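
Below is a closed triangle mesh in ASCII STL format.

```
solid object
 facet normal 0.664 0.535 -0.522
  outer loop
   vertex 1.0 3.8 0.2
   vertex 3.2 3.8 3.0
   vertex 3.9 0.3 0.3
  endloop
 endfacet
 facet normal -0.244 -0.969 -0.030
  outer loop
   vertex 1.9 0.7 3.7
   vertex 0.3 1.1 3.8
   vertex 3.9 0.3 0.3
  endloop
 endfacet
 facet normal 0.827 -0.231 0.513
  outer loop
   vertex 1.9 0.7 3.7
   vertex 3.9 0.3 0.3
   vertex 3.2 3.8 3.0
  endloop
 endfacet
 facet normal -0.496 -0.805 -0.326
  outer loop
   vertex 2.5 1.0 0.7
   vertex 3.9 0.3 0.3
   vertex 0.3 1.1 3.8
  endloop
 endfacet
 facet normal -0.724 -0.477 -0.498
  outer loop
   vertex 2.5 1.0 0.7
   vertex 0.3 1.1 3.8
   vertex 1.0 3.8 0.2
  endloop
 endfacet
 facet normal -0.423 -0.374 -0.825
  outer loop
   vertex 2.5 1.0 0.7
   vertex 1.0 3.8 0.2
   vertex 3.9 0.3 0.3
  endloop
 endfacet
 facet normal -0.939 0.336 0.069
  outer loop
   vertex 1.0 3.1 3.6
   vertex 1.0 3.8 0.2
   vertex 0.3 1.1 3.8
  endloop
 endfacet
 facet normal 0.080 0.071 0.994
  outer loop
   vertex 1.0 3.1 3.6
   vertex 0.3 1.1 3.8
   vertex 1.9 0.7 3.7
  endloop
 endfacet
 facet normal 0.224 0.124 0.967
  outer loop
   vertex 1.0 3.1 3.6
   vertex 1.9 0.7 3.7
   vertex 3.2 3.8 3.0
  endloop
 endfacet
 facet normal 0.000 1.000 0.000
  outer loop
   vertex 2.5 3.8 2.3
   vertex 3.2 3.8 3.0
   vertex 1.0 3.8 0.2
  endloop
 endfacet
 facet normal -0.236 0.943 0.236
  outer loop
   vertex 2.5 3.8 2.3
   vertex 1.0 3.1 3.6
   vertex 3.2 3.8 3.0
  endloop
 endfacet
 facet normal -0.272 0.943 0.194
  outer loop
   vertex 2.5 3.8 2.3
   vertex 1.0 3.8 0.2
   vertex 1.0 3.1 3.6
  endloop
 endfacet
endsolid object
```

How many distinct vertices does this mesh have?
8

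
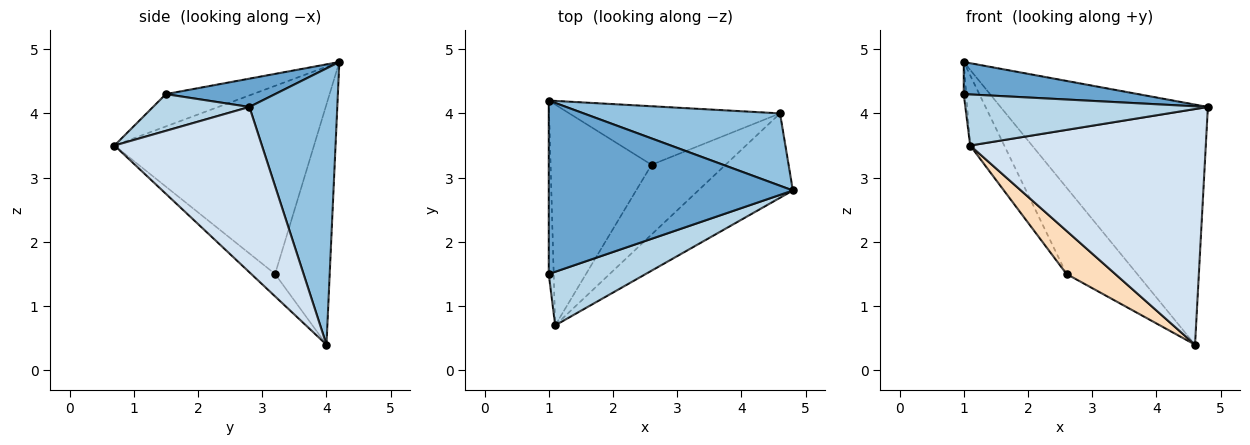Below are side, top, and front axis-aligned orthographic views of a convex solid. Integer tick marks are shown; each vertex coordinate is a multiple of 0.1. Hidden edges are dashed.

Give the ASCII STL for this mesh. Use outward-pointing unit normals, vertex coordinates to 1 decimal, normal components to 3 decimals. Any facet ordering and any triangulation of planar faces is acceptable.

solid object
 facet normal 0.113 -0.181 0.977
  outer loop
   vertex 1.0 4.2 4.8
   vertex 1.0 1.5 4.3
   vertex 4.8 2.8 4.1
  endloop
 endfacet
 facet normal 0.376 0.887 0.267
  outer loop
   vertex 4.6 4.0 0.4
   vertex 1.0 4.2 4.8
   vertex 4.8 2.8 4.1
  endloop
 endfacet
 facet normal 0.264 -0.665 0.698
  outer loop
   vertex 1.1 0.7 3.5
   vertex 4.8 2.8 4.1
   vertex 1.0 1.5 4.3
  endloop
 endfacet
 facet normal 0.508 -0.811 -0.291
  outer loop
   vertex 1.1 0.7 3.5
   vertex 4.6 4.0 0.4
   vertex 4.8 2.8 4.1
  endloop
 endfacet
 facet normal -0.988 0.028 -0.152
  outer loop
   vertex 1.1 0.7 3.5
   vertex 1.0 1.5 4.3
   vertex 1.0 4.2 4.8
  endloop
 endfacet
 facet normal -0.539 0.697 -0.473
  outer loop
   vertex 2.6 3.2 1.5
   vertex 1.0 4.2 4.8
   vertex 4.6 4.0 0.4
  endloop
 endfacet
 facet normal -0.871 0.149 -0.468
  outer loop
   vertex 2.6 3.2 1.5
   vertex 1.1 0.7 3.5
   vertex 1.0 4.2 4.8
  endloop
 endfacet
 facet normal -0.249 -0.509 -0.824
  outer loop
   vertex 2.6 3.2 1.5
   vertex 4.6 4.0 0.4
   vertex 1.1 0.7 3.5
  endloop
 endfacet
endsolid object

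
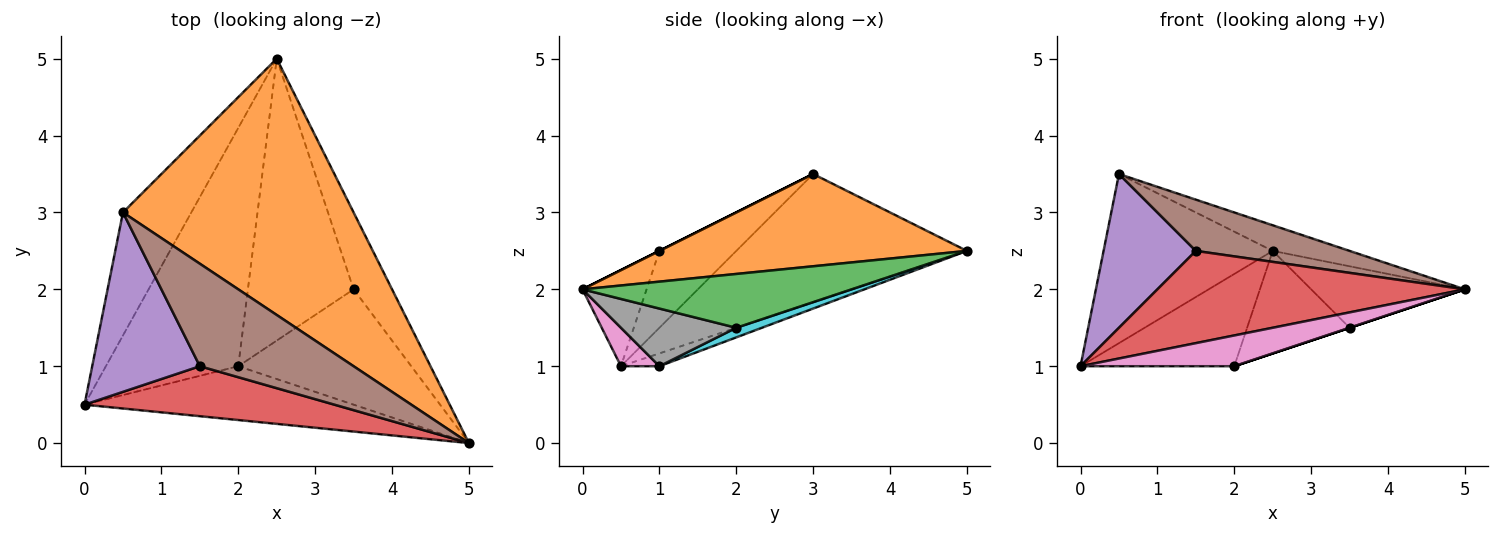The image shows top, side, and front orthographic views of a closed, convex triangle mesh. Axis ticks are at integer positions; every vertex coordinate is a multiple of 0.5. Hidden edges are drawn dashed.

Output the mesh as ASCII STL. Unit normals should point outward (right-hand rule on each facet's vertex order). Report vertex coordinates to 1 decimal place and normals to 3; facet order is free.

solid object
 facet normal -0.741 0.543 -0.395
  outer loop
   vertex 0.5 3.0 3.5
   vertex 2.5 5.0 2.5
   vertex 0.0 0.5 1.0
  endloop
 endfacet
 facet normal 0.370 0.092 0.925
  outer loop
   vertex 0.5 3.0 3.5
   vertex 5.0 0.0 2.0
   vertex 2.5 5.0 2.5
  endloop
 endfacet
 facet normal 0.738 0.422 -0.527
  outer loop
   vertex 3.5 2.0 1.5
   vertex 2.5 5.0 2.5
   vertex 5.0 0.0 2.0
  endloop
 endfacet
 facet normal -0.180 -0.865 0.468
  outer loop
   vertex 1.5 1.0 2.5
   vertex 0.0 0.5 1.0
   vertex 5.0 0.0 2.0
  endloop
 endfacet
 facet normal -0.477 -0.572 0.667
  outer loop
   vertex 1.5 1.0 2.5
   vertex 0.5 3.0 3.5
   vertex 0.0 0.5 1.0
  endloop
 endfacet
 facet normal 0.000 -0.447 0.894
  outer loop
   vertex 1.5 1.0 2.5
   vertex 5.0 0.0 2.0
   vertex 0.5 3.0 3.5
  endloop
 endfacet
 facet normal 0.123 -0.492 -0.862
  outer loop
   vertex 2.0 1.0 1.0
   vertex 5.0 0.0 2.0
   vertex 0.0 0.5 1.0
  endloop
 endfacet
 facet normal 0.316 0.000 -0.949
  outer loop
   vertex 2.0 1.0 1.0
   vertex 3.5 2.0 1.5
   vertex 5.0 0.0 2.0
  endloop
 endfacet
 facet normal -0.090 0.360 -0.929
  outer loop
   vertex 2.0 1.0 1.0
   vertex 0.0 0.5 1.0
   vertex 2.5 5.0 2.5
  endloop
 endfacet
 facet normal 0.085 0.341 -0.936
  outer loop
   vertex 2.0 1.0 1.0
   vertex 2.5 5.0 2.5
   vertex 3.5 2.0 1.5
  endloop
 endfacet
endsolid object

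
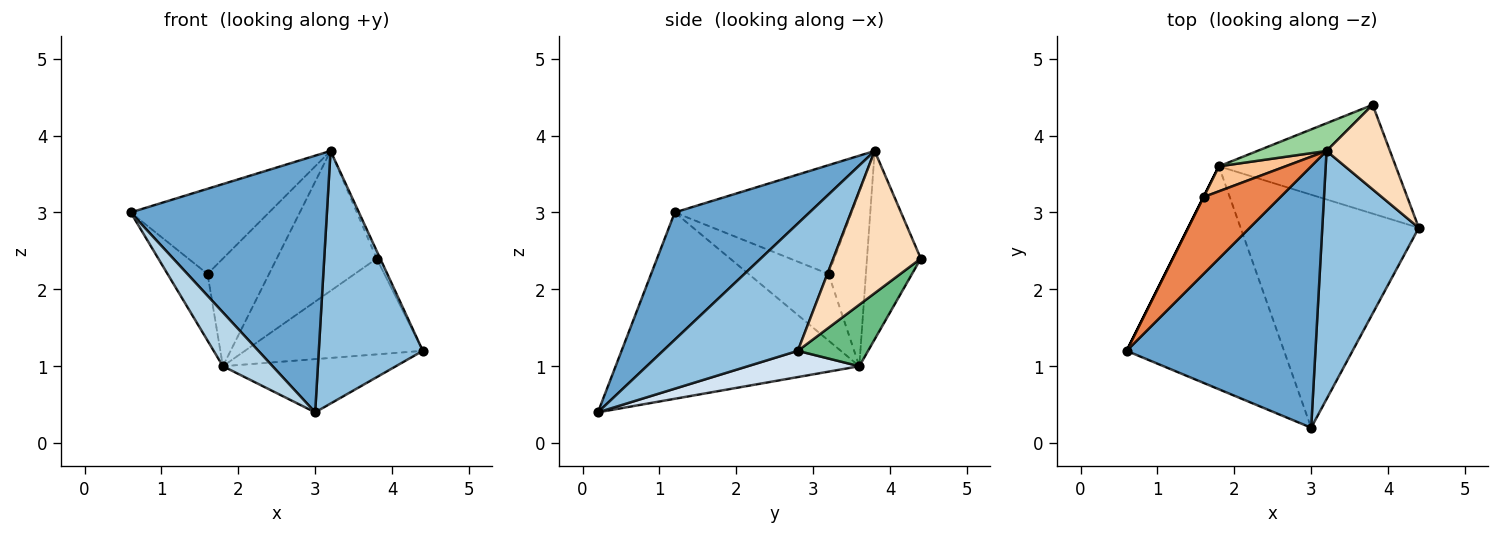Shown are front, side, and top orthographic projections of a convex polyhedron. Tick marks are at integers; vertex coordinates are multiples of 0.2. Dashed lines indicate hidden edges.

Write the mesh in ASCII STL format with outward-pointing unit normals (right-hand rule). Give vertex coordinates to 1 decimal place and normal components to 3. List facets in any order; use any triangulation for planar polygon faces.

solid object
 facet normal 0.434 -0.631 0.643
  outer loop
   vertex 3.2 3.8 3.8
   vertex 0.6 1.2 3.0
   vertex 3.0 0.2 0.4
  endloop
 endfacet
 facet normal 0.679 -0.524 0.515
  outer loop
   vertex 3.2 3.8 3.8
   vertex 3.0 0.2 0.4
   vertex 4.4 2.8 1.2
  endloop
 endfacet
 facet normal -0.755 -0.154 -0.638
  outer loop
   vertex 1.8 3.6 1.0
   vertex 3.0 0.2 0.4
   vertex 0.6 1.2 3.0
  endloop
 endfacet
 facet normal 0.142 0.220 -0.965
  outer loop
   vertex 1.8 3.6 1.0
   vertex 4.4 2.8 1.2
   vertex 3.0 0.2 0.4
  endloop
 endfacet
 facet normal -0.688 0.539 0.486
  outer loop
   vertex 1.6 3.2 2.2
   vertex 0.6 1.2 3.0
   vertex 3.2 3.8 3.8
  endloop
 endfacet
 facet normal -0.894 0.447 0.000
  outer loop
   vertex 1.6 3.2 2.2
   vertex 1.8 3.6 1.0
   vertex 0.6 1.2 3.0
  endloop
 endfacet
 facet normal -0.509 0.838 0.195
  outer loop
   vertex 1.6 3.2 2.2
   vertex 3.2 3.8 3.8
   vertex 1.8 3.6 1.0
  endloop
 endfacet
 facet normal 0.913 0.037 0.407
  outer loop
   vertex 3.8 4.4 2.4
   vertex 3.2 3.8 3.8
   vertex 4.4 2.8 1.2
  endloop
 endfacet
 facet normal 0.253 0.639 -0.726
  outer loop
   vertex 3.8 4.4 2.4
   vertex 4.4 2.8 1.2
   vertex 1.8 3.6 1.0
  endloop
 endfacet
 facet normal -0.467 0.867 0.172
  outer loop
   vertex 3.8 4.4 2.4
   vertex 1.8 3.6 1.0
   vertex 3.2 3.8 3.8
  endloop
 endfacet
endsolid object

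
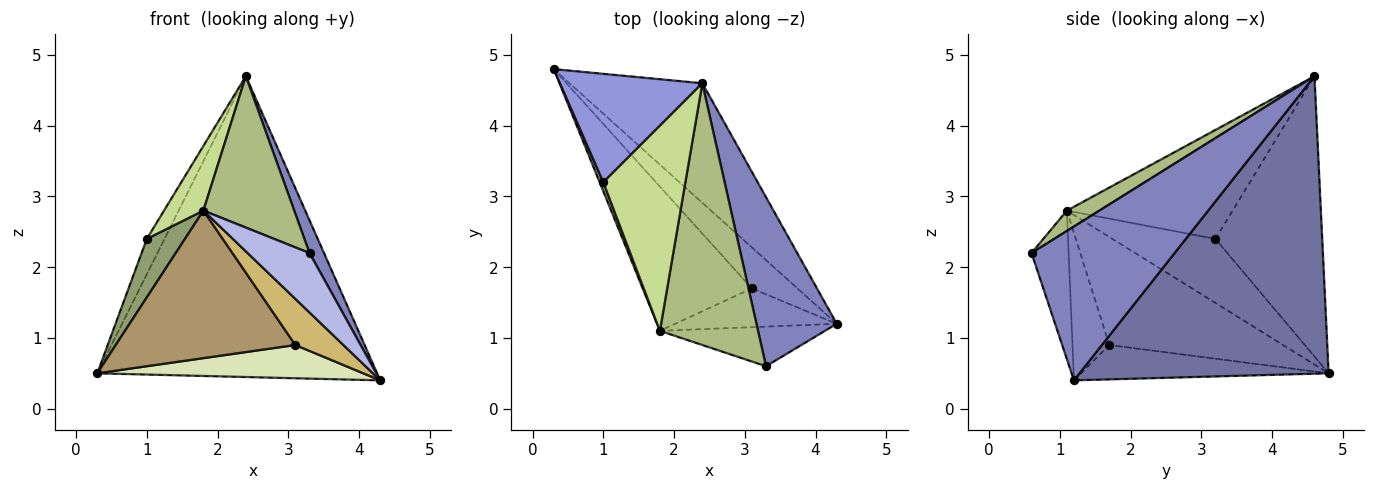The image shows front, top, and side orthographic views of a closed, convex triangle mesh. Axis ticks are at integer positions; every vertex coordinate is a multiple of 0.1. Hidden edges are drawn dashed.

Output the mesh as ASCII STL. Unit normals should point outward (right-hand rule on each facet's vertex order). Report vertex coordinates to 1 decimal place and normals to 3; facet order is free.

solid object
 facet normal 0.637 0.716 -0.285
  outer loop
   vertex 2.4 4.6 4.7
   vertex 4.3 1.2 0.4
   vertex 0.3 4.8 0.5
  endloop
 endfacet
 facet normal 0.883 -0.089 0.461
  outer loop
   vertex 3.3 0.6 2.2
   vertex 4.3 1.2 0.4
   vertex 2.4 4.6 4.7
  endloop
 endfacet
 facet normal -0.882 0.146 0.448
  outer loop
   vertex 1.0 3.2 2.4
   vertex 2.4 4.6 4.7
   vertex 0.3 4.8 0.5
  endloop
 endfacet
 facet normal -0.447 -0.744 -0.496
  outer loop
   vertex 1.8 1.1 2.8
   vertex 4.3 1.2 0.4
   vertex 3.3 0.6 2.2
  endloop
 endfacet
 facet normal -0.936 -0.347 0.053
  outer loop
   vertex 1.8 1.1 2.8
   vertex 1.0 3.2 2.4
   vertex 0.3 4.8 0.5
  endloop
 endfacet
 facet normal 0.177 -0.493 0.852
  outer loop
   vertex 1.8 1.1 2.8
   vertex 3.3 0.6 2.2
   vertex 2.4 4.6 4.7
  endloop
 endfacet
 facet normal -0.785 -0.186 0.591
  outer loop
   vertex 1.8 1.1 2.8
   vertex 2.4 4.6 4.7
   vertex 1.0 3.2 2.4
  endloop
 endfacet
 facet normal -0.506 -0.543 -0.670
  outer loop
   vertex 3.1 1.7 0.9
   vertex 0.3 4.8 0.5
   vertex 4.3 1.2 0.4
  endloop
 endfacet
 facet normal -0.569 -0.588 -0.575
  outer loop
   vertex 3.1 1.7 0.9
   vertex 1.8 1.1 2.8
   vertex 0.3 4.8 0.5
  endloop
 endfacet
 facet normal -0.506 -0.660 -0.555
  outer loop
   vertex 3.1 1.7 0.9
   vertex 4.3 1.2 0.4
   vertex 1.8 1.1 2.8
  endloop
 endfacet
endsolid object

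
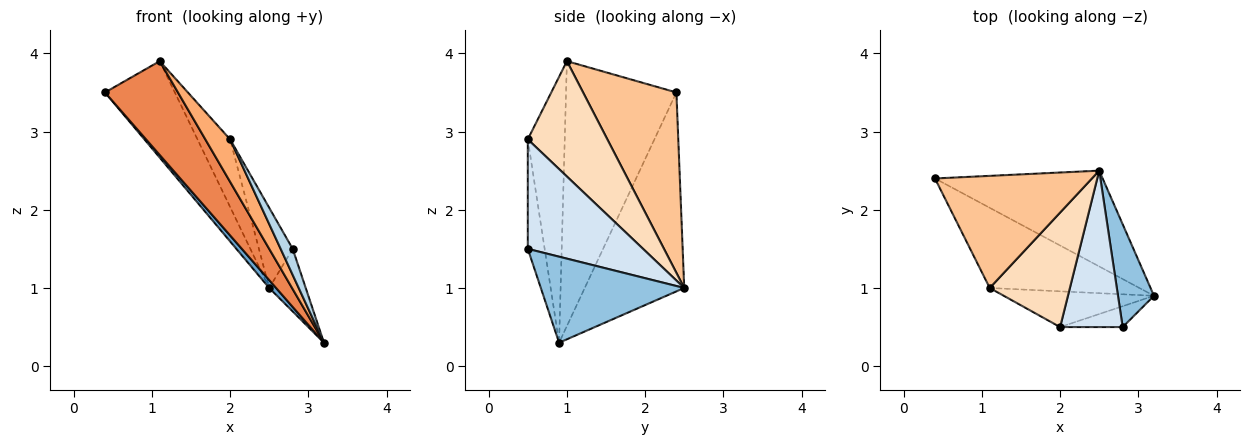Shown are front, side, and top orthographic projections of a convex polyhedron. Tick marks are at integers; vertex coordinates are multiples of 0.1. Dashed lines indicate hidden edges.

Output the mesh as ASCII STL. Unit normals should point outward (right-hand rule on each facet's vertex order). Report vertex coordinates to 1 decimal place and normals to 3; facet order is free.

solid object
 facet normal -0.764 -0.053 -0.644
  outer loop
   vertex 2.5 2.5 1.0
   vertex 3.2 0.9 0.3
   vertex 0.4 2.4 3.5
  endloop
 endfacet
 facet normal 0.898 0.229 0.376
  outer loop
   vertex 2.8 0.5 1.5
   vertex 3.2 0.9 0.3
   vertex 2.5 2.5 1.0
  endloop
 endfacet
 facet normal -0.738 -0.527 -0.422
  outer loop
   vertex 2.8 0.5 1.5
   vertex 2.0 0.5 2.9
   vertex 3.2 0.9 0.3
  endloop
 endfacet
 facet normal 0.841 0.246 0.481
  outer loop
   vertex 2.8 0.5 1.5
   vertex 2.5 2.5 1.0
   vertex 2.0 0.5 2.9
  endloop
 endfacet
 facet normal -0.754 -0.499 -0.426
  outer loop
   vertex 1.1 1.0 3.9
   vertex 0.4 2.4 3.5
   vertex 3.2 0.9 0.3
  endloop
 endfacet
 facet normal -0.752 -0.504 -0.425
  outer loop
   vertex 1.1 1.0 3.9
   vertex 3.2 0.9 0.3
   vertex 2.0 0.5 2.9
  endloop
 endfacet
 facet normal 0.657 0.492 0.571
  outer loop
   vertex 1.1 1.0 3.9
   vertex 2.5 2.5 1.0
   vertex 0.4 2.4 3.5
  endloop
 endfacet
 facet normal 0.778 0.319 0.541
  outer loop
   vertex 1.1 1.0 3.9
   vertex 2.0 0.5 2.9
   vertex 2.5 2.5 1.0
  endloop
 endfacet
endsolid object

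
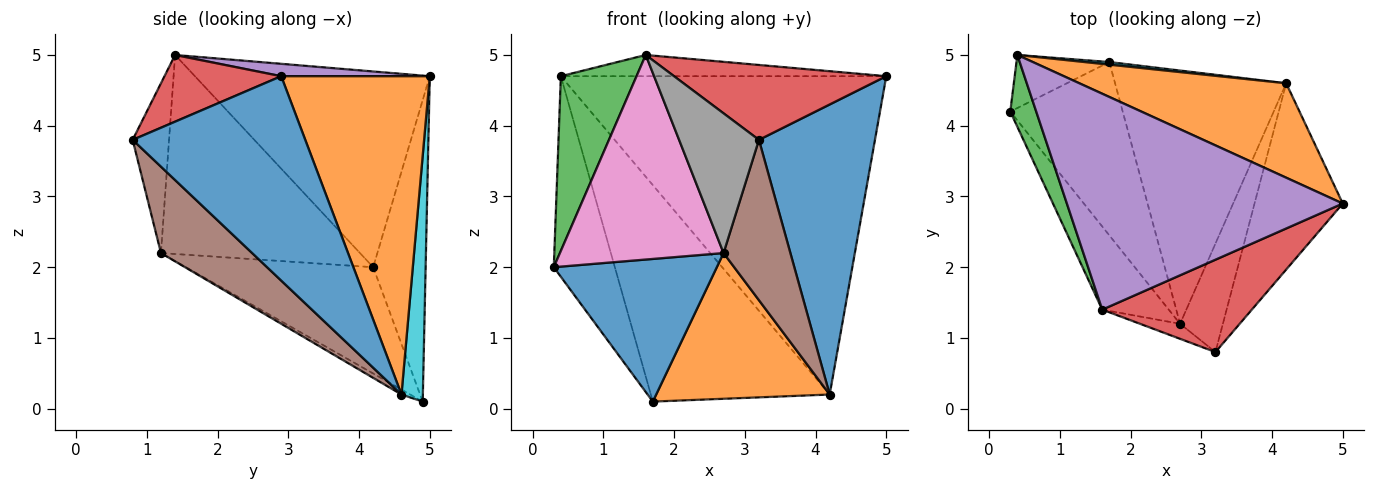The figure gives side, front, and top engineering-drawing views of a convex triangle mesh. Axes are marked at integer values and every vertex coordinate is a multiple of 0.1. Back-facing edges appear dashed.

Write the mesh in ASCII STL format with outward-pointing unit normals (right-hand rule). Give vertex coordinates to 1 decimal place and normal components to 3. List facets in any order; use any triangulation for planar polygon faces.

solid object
 facet normal 0.781 -0.525 -0.337
  outer loop
   vertex 4.2 4.6 0.2
   vertex 5.0 2.9 4.7
   vertex 3.2 0.8 3.8
  endloop
 endfacet
 facet normal 0.401 0.878 0.261
  outer loop
   vertex 4.2 4.6 0.2
   vertex 0.4 5.0 4.7
   vertex 5.0 2.9 4.7
  endloop
 endfacet
 facet normal -0.944 -0.304 0.125
  outer loop
   vertex 1.6 1.4 5.0
   vertex 0.4 5.0 4.7
   vertex 0.3 4.2 2.0
  endloop
 endfacet
 facet normal 0.327 -0.595 0.734
  outer loop
   vertex 1.6 1.4 5.0
   vertex 3.2 0.8 3.8
   vertex 5.0 2.9 4.7
  endloop
 endfacet
 facet normal 0.045 0.098 0.994
  outer loop
   vertex 1.6 1.4 5.0
   vertex 5.0 2.9 4.7
   vertex 0.4 5.0 4.7
  endloop
 endfacet
 facet normal 0.749 -0.549 -0.371
  outer loop
   vertex 2.7 1.2 2.2
   vertex 4.2 4.6 0.2
   vertex 3.2 0.8 3.8
  endloop
 endfacet
 facet normal -0.748 -0.615 -0.250
  outer loop
   vertex 2.7 1.2 2.2
   vertex 1.6 1.4 5.0
   vertex 0.3 4.2 2.0
  endloop
 endfacet
 facet normal -0.413 -0.906 -0.097
  outer loop
   vertex 2.7 1.2 2.2
   vertex 3.2 0.8 3.8
   vertex 1.6 1.4 5.0
  endloop
 endfacet
 facet normal -0.639 0.744 -0.197
  outer loop
   vertex 1.7 4.9 0.1
   vertex 0.3 4.2 2.0
   vertex 0.4 5.0 4.7
  endloop
 endfacet
 facet normal 0.119 0.993 0.012
  outer loop
   vertex 1.7 4.9 0.1
   vertex 0.4 5.0 4.7
   vertex 4.2 4.6 0.2
  endloop
 endfacet
 facet normal -0.590 -0.513 -0.624
  outer loop
   vertex 1.7 4.9 0.1
   vertex 2.7 1.2 2.2
   vertex 0.3 4.2 2.0
  endloop
 endfacet
 facet normal -0.025 -0.499 -0.866
  outer loop
   vertex 1.7 4.9 0.1
   vertex 4.2 4.6 0.2
   vertex 2.7 1.2 2.2
  endloop
 endfacet
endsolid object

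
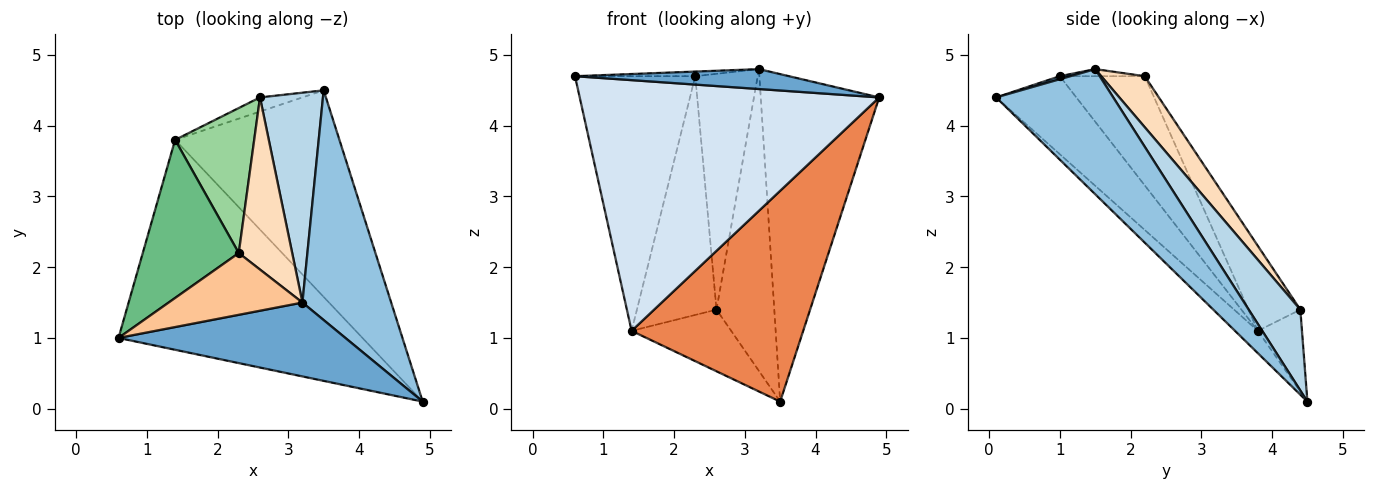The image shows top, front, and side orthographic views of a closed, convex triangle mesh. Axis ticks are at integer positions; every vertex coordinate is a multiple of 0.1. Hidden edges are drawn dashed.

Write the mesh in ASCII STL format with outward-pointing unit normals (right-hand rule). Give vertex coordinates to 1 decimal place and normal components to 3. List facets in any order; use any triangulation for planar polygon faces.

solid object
 facet normal 0.013 -0.260 0.965
  outer loop
   vertex 3.2 1.5 4.8
   vertex 0.6 1.0 4.7
   vertex 4.9 0.1 4.4
  endloop
 endfacet
 facet normal 0.629 0.636 0.446
  outer loop
   vertex 3.2 1.5 4.8
   vertex 4.9 0.1 4.4
   vertex 3.5 4.5 0.1
  endloop
 endfacet
 facet normal 0.591 0.662 0.460
  outer loop
   vertex 2.6 4.4 1.4
   vertex 3.2 1.5 4.8
   vertex 3.5 4.5 0.1
  endloop
 endfacet
 facet normal -0.201 -0.751 -0.629
  outer loop
   vertex 1.4 3.8 1.1
   vertex 4.9 0.1 4.4
   vertex 0.6 1.0 4.7
  endloop
 endfacet
 facet normal -0.095 -0.711 -0.697
  outer loop
   vertex 1.4 3.8 1.1
   vertex 3.5 4.5 0.1
   vertex 4.9 0.1 4.4
  endloop
 endfacet
 facet normal -0.396 0.895 -0.205
  outer loop
   vertex 1.4 3.8 1.1
   vertex 2.6 4.4 1.4
   vertex 3.5 4.5 0.1
  endloop
 endfacet
 facet normal -0.053 0.075 0.996
  outer loop
   vertex 2.3 2.2 4.7
   vertex 0.6 1.0 4.7
   vertex 3.2 1.5 4.8
  endloop
 endfacet
 facet normal 0.490 0.704 0.514
  outer loop
   vertex 2.3 2.2 4.7
   vertex 3.2 1.5 4.8
   vertex 2.6 4.4 1.4
  endloop
 endfacet
 facet normal -0.514 0.729 0.452
  outer loop
   vertex 2.3 2.2 4.7
   vertex 1.4 3.8 1.1
   vertex 0.6 1.0 4.7
  endloop
 endfacet
 facet normal -0.487 0.747 0.454
  outer loop
   vertex 2.3 2.2 4.7
   vertex 2.6 4.4 1.4
   vertex 1.4 3.8 1.1
  endloop
 endfacet
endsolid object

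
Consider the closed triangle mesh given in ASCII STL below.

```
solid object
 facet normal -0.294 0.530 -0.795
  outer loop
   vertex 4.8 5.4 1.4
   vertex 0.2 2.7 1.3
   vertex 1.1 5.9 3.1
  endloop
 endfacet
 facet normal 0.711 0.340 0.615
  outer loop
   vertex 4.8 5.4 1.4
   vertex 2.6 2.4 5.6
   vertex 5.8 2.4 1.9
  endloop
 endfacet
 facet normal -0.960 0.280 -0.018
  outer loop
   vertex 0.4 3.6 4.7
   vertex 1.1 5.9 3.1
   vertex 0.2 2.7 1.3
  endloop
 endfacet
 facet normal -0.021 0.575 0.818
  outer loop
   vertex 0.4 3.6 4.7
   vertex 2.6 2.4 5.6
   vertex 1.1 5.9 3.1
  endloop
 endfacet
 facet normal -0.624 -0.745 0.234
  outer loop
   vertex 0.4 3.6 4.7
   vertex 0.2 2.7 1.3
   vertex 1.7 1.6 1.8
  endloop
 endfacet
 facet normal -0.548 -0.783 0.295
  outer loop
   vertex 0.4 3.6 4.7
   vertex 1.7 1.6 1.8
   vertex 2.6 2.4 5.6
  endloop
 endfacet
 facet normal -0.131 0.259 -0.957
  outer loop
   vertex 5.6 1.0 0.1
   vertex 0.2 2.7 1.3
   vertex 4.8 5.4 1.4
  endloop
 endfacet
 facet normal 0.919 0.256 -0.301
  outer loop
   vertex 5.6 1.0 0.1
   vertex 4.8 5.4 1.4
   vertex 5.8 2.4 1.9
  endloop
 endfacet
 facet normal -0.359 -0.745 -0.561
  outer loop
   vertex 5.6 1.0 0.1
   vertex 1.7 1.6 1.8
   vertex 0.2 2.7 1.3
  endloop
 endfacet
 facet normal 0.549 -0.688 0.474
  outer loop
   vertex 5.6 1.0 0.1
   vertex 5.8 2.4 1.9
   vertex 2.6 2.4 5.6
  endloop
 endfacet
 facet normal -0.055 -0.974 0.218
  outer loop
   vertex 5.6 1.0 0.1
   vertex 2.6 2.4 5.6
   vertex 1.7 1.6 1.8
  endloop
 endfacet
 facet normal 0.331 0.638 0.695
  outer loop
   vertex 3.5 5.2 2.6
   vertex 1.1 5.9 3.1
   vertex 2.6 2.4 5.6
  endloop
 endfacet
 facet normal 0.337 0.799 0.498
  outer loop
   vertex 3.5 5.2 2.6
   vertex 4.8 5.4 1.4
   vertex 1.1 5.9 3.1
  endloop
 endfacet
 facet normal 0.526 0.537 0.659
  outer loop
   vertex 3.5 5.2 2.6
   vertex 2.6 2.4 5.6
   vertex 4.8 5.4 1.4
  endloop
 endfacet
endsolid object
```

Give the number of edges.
21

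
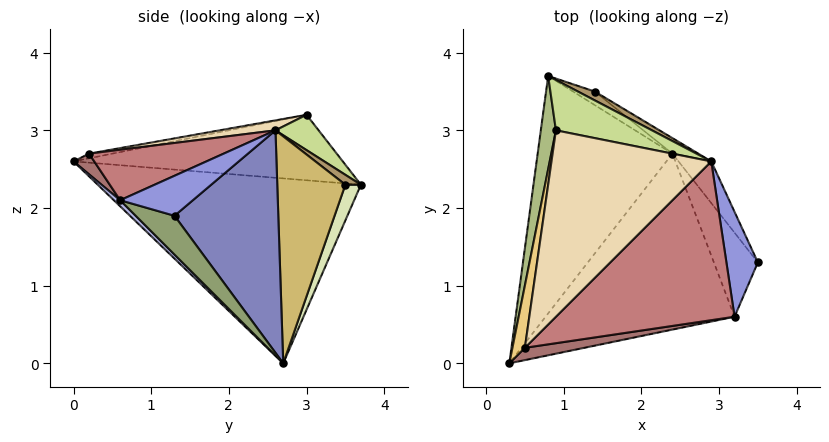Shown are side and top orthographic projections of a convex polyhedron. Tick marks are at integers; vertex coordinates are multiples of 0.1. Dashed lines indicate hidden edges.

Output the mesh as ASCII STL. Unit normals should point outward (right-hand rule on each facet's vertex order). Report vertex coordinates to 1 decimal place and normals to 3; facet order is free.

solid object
 facet normal -0.807 0.061 -0.588
  outer loop
   vertex 2.4 2.7 0.0
   vertex 0.3 0.0 2.6
   vertex 0.8 3.7 2.3
  endloop
 endfacet
 facet normal 0.856 0.502 -0.126
  outer loop
   vertex 2.9 2.6 3.0
   vertex 3.5 1.3 1.9
   vertex 2.4 2.7 0.0
  endloop
 endfacet
 facet normal 0.776 -0.158 0.610
  outer loop
   vertex 3.2 0.6 2.1
   vertex 3.5 1.3 1.9
   vertex 2.9 2.6 3.0
  endloop
 endfacet
 facet normal 0.023 -0.703 -0.711
  outer loop
   vertex 3.2 0.6 2.1
   vertex 0.3 0.0 2.6
   vertex 2.4 2.7 0.0
  endloop
 endfacet
 facet normal 0.592 -0.446 -0.671
  outer loop
   vertex 3.2 0.6 2.1
   vertex 2.4 2.7 0.0
   vertex 3.5 1.3 1.9
  endloop
 endfacet
 facet normal -0.964 0.148 0.222
  outer loop
   vertex 0.9 3.0 3.2
   vertex 0.8 3.7 2.3
   vertex 0.3 0.0 2.6
  endloop
 endfacet
 facet normal 0.215 0.782 0.585
  outer loop
   vertex 0.9 3.0 3.2
   vertex 2.9 2.6 3.0
   vertex 0.8 3.7 2.3
  endloop
 endfacet
 facet normal 0.311 0.932 -0.189
  outer loop
   vertex 1.4 3.5 2.3
   vertex 2.4 2.7 0.0
   vertex 0.8 3.7 2.3
  endloop
 endfacet
 facet normal 0.278 0.834 0.477
  outer loop
   vertex 1.4 3.5 2.3
   vertex 0.8 3.7 2.3
   vertex 2.9 2.6 3.0
  endloop
 endfacet
 facet normal 0.534 0.843 -0.061
  outer loop
   vertex 1.4 3.5 2.3
   vertex 2.9 2.6 3.0
   vertex 2.4 2.7 0.0
  endloop
 endfacet
 facet normal -0.349 -0.116 0.930
  outer loop
   vertex 0.5 0.2 2.7
   vertex 0.9 3.0 3.2
   vertex 0.3 0.0 2.6
  endloop
 endfacet
 facet normal 0.061 -0.184 0.981
  outer loop
   vertex 0.5 0.2 2.7
   vertex 2.9 2.6 3.0
   vertex 0.9 3.0 3.2
  endloop
 endfacet
 facet normal 0.256 -0.625 0.737
  outer loop
   vertex 0.5 0.2 2.7
   vertex 0.3 0.0 2.6
   vertex 3.2 0.6 2.1
  endloop
 endfacet
 facet normal 0.253 -0.365 0.896
  outer loop
   vertex 0.5 0.2 2.7
   vertex 3.2 0.6 2.1
   vertex 2.9 2.6 3.0
  endloop
 endfacet
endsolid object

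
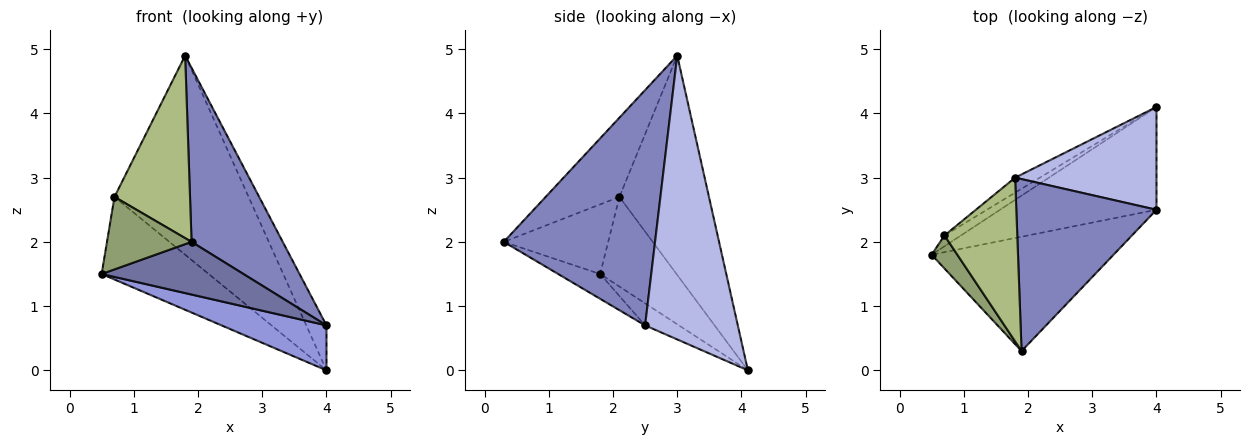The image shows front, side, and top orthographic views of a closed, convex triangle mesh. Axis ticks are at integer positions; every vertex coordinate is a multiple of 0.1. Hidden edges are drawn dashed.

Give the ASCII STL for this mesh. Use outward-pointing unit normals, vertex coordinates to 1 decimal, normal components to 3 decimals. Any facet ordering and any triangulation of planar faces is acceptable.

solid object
 facet normal -0.123 -0.415 -0.901
  outer loop
   vertex 1.9 0.3 2.0
   vertex 0.5 1.8 1.5
   vertex 4.0 2.5 0.7
  endloop
 endfacet
 facet normal 0.763 -0.460 0.454
  outer loop
   vertex 1.8 3.0 4.9
   vertex 1.9 0.3 2.0
   vertex 4.0 2.5 0.7
  endloop
 endfacet
 facet normal -0.128 -0.398 -0.909
  outer loop
   vertex 4.0 4.1 0.0
   vertex 4.0 2.5 0.7
   vertex 0.5 1.8 1.5
  endloop
 endfacet
 facet normal 0.879 0.191 0.437
  outer loop
   vertex 4.0 4.1 0.0
   vertex 1.8 3.0 4.9
   vertex 4.0 2.5 0.7
  endloop
 endfacet
 facet normal -0.747 -0.605 0.276
  outer loop
   vertex 0.7 2.1 2.7
   vertex 0.5 1.8 1.5
   vertex 1.9 0.3 2.0
  endloop
 endfacet
 facet normal -0.588 -0.602 0.540
  outer loop
   vertex 0.7 2.1 2.7
   vertex 1.9 0.3 2.0
   vertex 1.8 3.0 4.9
  endloop
 endfacet
 facet normal -0.577 0.810 -0.106
  outer loop
   vertex 0.7 2.1 2.7
   vertex 4.0 4.1 0.0
   vertex 0.5 1.8 1.5
  endloop
 endfacet
 facet normal -0.554 0.830 -0.062
  outer loop
   vertex 0.7 2.1 2.7
   vertex 1.8 3.0 4.9
   vertex 4.0 4.1 0.0
  endloop
 endfacet
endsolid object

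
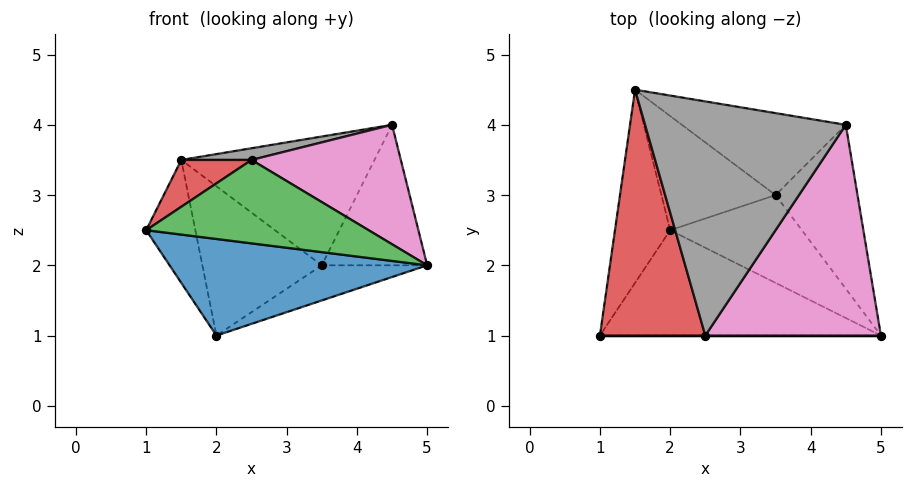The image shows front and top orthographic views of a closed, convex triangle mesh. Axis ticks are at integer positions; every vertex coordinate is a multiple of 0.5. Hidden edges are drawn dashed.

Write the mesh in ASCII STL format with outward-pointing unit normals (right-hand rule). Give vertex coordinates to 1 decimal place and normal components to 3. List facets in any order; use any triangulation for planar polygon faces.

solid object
 facet normal -0.092 -0.673 -0.734
  outer loop
   vertex 2.0 2.5 1.0
   vertex 5.0 1.0 2.0
   vertex 1.0 1.0 2.5
  endloop
 endfacet
 facet normal -0.901 0.233 -0.367
  outer loop
   vertex 2.0 2.5 1.0
   vertex 1.0 1.0 2.5
   vertex 1.5 4.5 3.5
  endloop
 endfacet
 facet normal 0.000 -1.000 0.000
  outer loop
   vertex 2.5 1.0 3.5
   vertex 1.0 1.0 2.5
   vertex 5.0 1.0 2.0
  endloop
 endfacet
 facet normal -0.548 -0.157 0.822
  outer loop
   vertex 2.5 1.0 3.5
   vertex 1.5 4.5 3.5
   vertex 1.0 1.0 2.5
  endloop
 endfacet
 facet normal 0.444 0.333 -0.832
  outer loop
   vertex 3.5 3.0 2.0
   vertex 5.0 1.0 2.0
   vertex 2.0 2.5 1.0
  endloop
 endfacet
 facet normal 0.139 0.787 -0.602
  outer loop
   vertex 3.5 3.0 2.0
   vertex 2.0 2.5 1.0
   vertex 1.5 4.5 3.5
  endloop
 endfacet
 facet normal 0.463 -0.437 0.771
  outer loop
   vertex 4.5 4.0 4.0
   vertex 2.5 1.0 3.5
   vertex 5.0 1.0 2.0
  endloop
 endfacet
 facet normal -0.172 -0.049 0.984
  outer loop
   vertex 4.5 4.0 4.0
   vertex 1.5 4.5 3.5
   vertex 2.5 1.0 3.5
  endloop
 endfacet
 facet normal 0.655 0.492 -0.573
  outer loop
   vertex 4.5 4.0 4.0
   vertex 5.0 1.0 2.0
   vertex 3.5 3.0 2.0
  endloop
 endfacet
 facet normal 0.224 0.822 -0.523
  outer loop
   vertex 4.5 4.0 4.0
   vertex 3.5 3.0 2.0
   vertex 1.5 4.5 3.5
  endloop
 endfacet
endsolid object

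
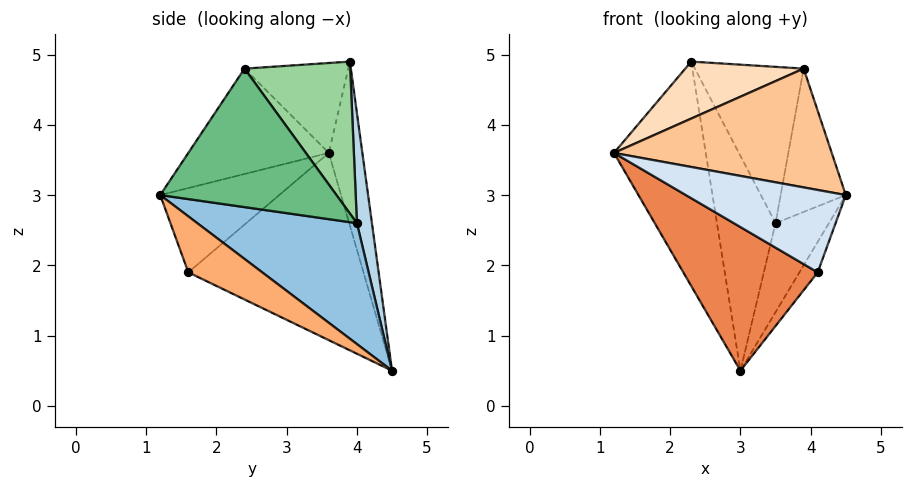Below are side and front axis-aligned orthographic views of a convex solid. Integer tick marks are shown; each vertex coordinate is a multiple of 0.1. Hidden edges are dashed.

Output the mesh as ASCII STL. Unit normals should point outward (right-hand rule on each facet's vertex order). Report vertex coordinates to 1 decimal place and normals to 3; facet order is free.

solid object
 facet normal -0.342 0.937 0.073
  outer loop
   vertex 2.3 3.9 4.9
   vertex 3.0 4.5 0.5
   vertex 1.2 3.6 3.6
  endloop
 endfacet
 facet normal 0.938 0.314 -0.149
  outer loop
   vertex 3.5 4.0 2.6
   vertex 4.5 1.2 3.0
   vertex 3.0 4.5 0.5
  endloop
 endfacet
 facet normal 0.245 0.955 0.169
  outer loop
   vertex 3.5 4.0 2.6
   vertex 3.0 4.5 0.5
   vertex 2.3 3.9 4.9
  endloop
 endfacet
 facet normal -0.595 -0.800 -0.074
  outer loop
   vertex 4.1 1.6 1.9
   vertex 4.5 1.2 3.0
   vertex 1.2 3.6 3.6
  endloop
 endfacet
 facet normal -0.669 -0.513 -0.538
  outer loop
   vertex 4.1 1.6 1.9
   vertex 1.2 3.6 3.6
   vertex 3.0 4.5 0.5
  endloop
 endfacet
 facet normal 0.938 0.232 -0.257
  outer loop
   vertex 4.1 1.6 1.9
   vertex 3.0 4.5 0.5
   vertex 4.5 1.2 3.0
  endloop
 endfacet
 facet normal -0.507 -0.786 0.355
  outer loop
   vertex 3.9 2.4 4.8
   vertex 1.2 3.6 3.6
   vertex 4.5 1.2 3.0
  endloop
 endfacet
 facet normal -0.532 -0.607 0.590
  outer loop
   vertex 3.9 2.4 4.8
   vertex 2.3 3.9 4.9
   vertex 1.2 3.6 3.6
  endloop
 endfacet
 facet normal 0.935 0.346 0.081
  outer loop
   vertex 3.9 2.4 4.8
   vertex 4.5 1.2 3.0
   vertex 3.5 4.0 2.6
  endloop
 endfacet
 facet normal 0.648 0.667 0.367
  outer loop
   vertex 3.9 2.4 4.8
   vertex 3.5 4.0 2.6
   vertex 2.3 3.9 4.9
  endloop
 endfacet
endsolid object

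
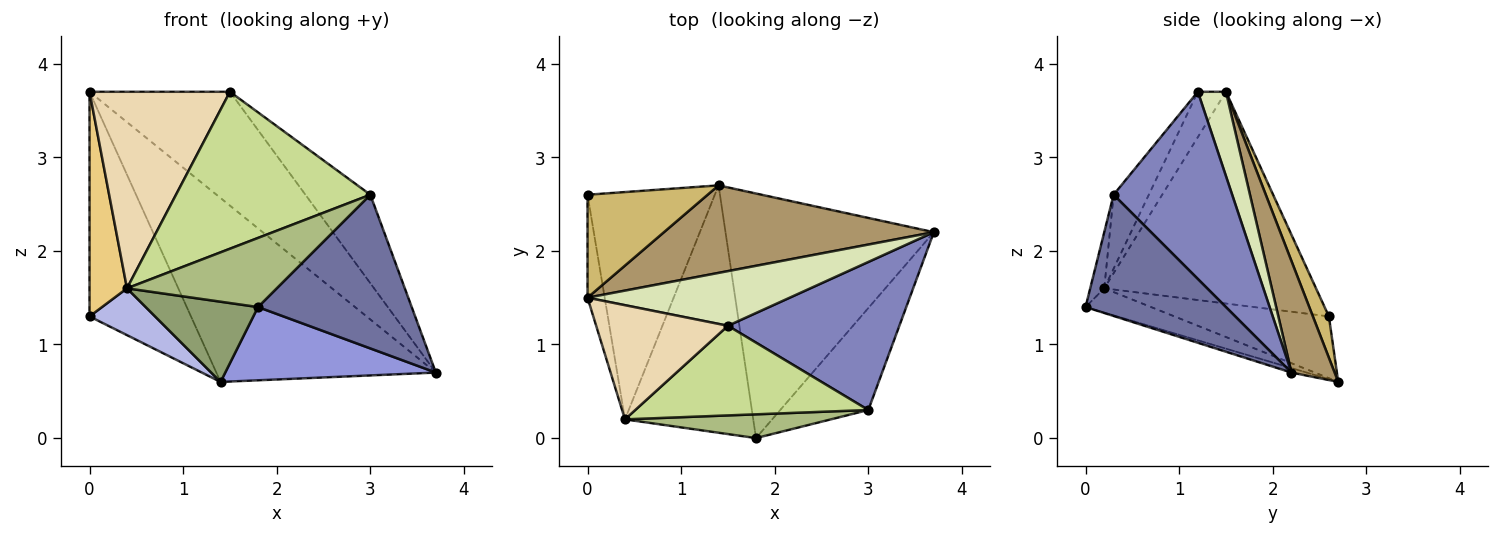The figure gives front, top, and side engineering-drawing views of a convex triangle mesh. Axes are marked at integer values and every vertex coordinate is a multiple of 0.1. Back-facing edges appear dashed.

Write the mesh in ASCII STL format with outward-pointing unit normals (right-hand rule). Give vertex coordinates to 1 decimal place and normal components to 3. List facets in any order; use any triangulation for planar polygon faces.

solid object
 facet normal 0.606 -0.663 -0.440
  outer loop
   vertex 3.0 0.3 2.6
   vertex 1.8 0.0 1.4
   vertex 3.7 2.2 0.7
  endloop
 endfacet
 facet normal 0.684 0.374 0.626
  outer loop
   vertex 3.0 0.3 2.6
   vertex 3.7 2.2 0.7
   vertex 1.5 1.2 3.7
  endloop
 endfacet
 facet normal -0.021 -0.287 -0.958
  outer loop
   vertex 1.4 2.7 0.6
   vertex 3.7 2.2 0.7
   vertex 1.8 0.0 1.4
  endloop
 endfacet
 facet normal -0.429 -0.182 -0.885
  outer loop
   vertex 0.4 0.2 1.6
   vertex 0.0 2.6 1.3
   vertex 1.4 2.7 0.6
  endloop
 endfacet
 facet normal -0.177 -0.304 -0.936
  outer loop
   vertex 0.4 0.2 1.6
   vertex 1.4 2.7 0.6
   vertex 1.8 0.0 1.4
  endloop
 endfacet
 facet normal -0.088 -0.942 0.324
  outer loop
   vertex 0.4 0.2 1.6
   vertex 1.8 0.0 1.4
   vertex 3.0 0.3 2.6
  endloop
 endfacet
 facet normal -0.155 -0.858 0.490
  outer loop
   vertex 0.4 0.2 1.6
   vertex 3.0 0.3 2.6
   vertex 1.5 1.2 3.7
  endloop
 endfacet
 facet normal 0.177 0.887 0.426
  outer loop
   vertex 0.0 1.5 3.7
   vertex 1.5 1.2 3.7
   vertex 3.7 2.2 0.7
  endloop
 endfacet
 facet normal 0.175 0.889 0.423
  outer loop
   vertex 0.0 1.5 3.7
   vertex 3.7 2.2 0.7
   vertex 1.4 2.7 0.6
  endloop
 endfacet
 facet normal 0.142 0.900 0.412
  outer loop
   vertex 0.0 1.5 3.7
   vertex 1.4 2.7 0.6
   vertex 0.0 2.6 1.3
  endloop
 endfacet
 facet normal -0.982 -0.174 -0.080
  outer loop
   vertex 0.0 1.5 3.7
   vertex 0.0 2.6 1.3
   vertex 0.4 0.2 1.6
  endloop
 endfacet
 facet normal -0.170 -0.852 0.495
  outer loop
   vertex 0.0 1.5 3.7
   vertex 0.4 0.2 1.6
   vertex 1.5 1.2 3.7
  endloop
 endfacet
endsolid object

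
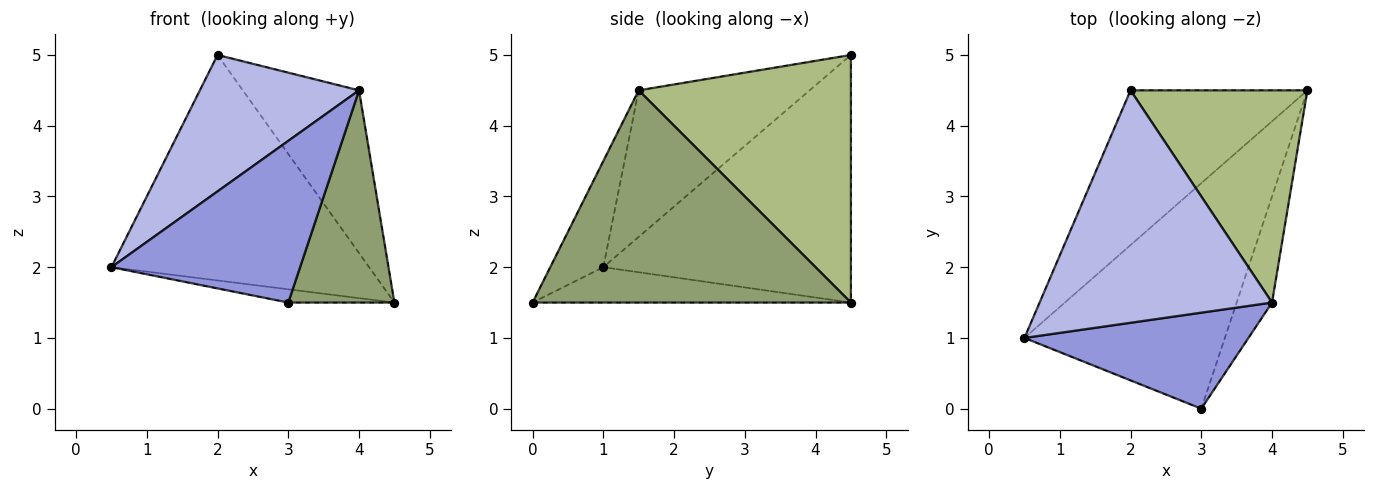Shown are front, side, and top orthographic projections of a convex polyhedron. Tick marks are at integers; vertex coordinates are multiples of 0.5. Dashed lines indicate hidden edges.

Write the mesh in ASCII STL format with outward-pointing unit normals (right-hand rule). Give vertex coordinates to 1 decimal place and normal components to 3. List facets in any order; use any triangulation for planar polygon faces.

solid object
 facet normal -0.173 0.058 -0.983
  outer loop
   vertex 3.0 0.0 1.5
   vertex 0.5 1.0 2.0
   vertex 4.5 4.5 1.5
  endloop
 endfacet
 facet normal -0.621 0.646 -0.444
  outer loop
   vertex 2.0 4.5 5.0
   vertex 4.5 4.5 1.5
   vertex 0.5 1.0 2.0
  endloop
 endfacet
 facet normal -0.235 -0.836 0.496
  outer loop
   vertex 4.0 1.5 4.5
   vertex 0.5 1.0 2.0
   vertex 3.0 0.0 1.5
  endloop
 endfacet
 facet normal -0.478 -0.445 0.758
  outer loop
   vertex 4.0 1.5 4.5
   vertex 2.0 4.5 5.0
   vertex 0.5 1.0 2.0
  endloop
 endfacet
 facet normal 0.937 -0.312 -0.156
  outer loop
   vertex 4.0 1.5 4.5
   vertex 3.0 0.0 1.5
   vertex 4.5 4.5 1.5
  endloop
 endfacet
 facet normal 0.743 0.407 0.531
  outer loop
   vertex 4.0 1.5 4.5
   vertex 4.5 4.5 1.5
   vertex 2.0 4.5 5.0
  endloop
 endfacet
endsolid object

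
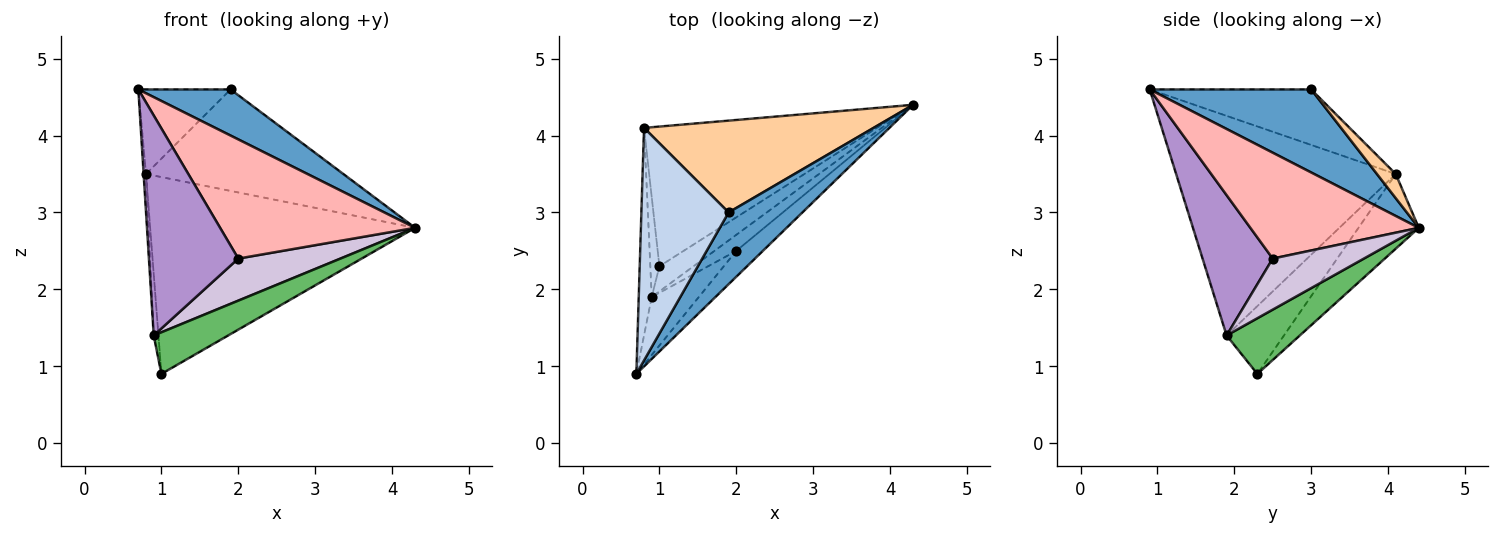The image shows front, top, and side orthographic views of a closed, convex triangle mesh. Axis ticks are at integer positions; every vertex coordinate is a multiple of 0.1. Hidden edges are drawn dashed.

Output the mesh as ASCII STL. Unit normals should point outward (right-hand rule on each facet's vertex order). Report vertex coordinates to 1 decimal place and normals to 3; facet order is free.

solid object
 facet normal 0.687 -0.393 0.611
  outer loop
   vertex 1.9 3.0 4.6
   vertex 0.7 0.9 4.6
   vertex 4.3 4.4 2.8
  endloop
 endfacet
 facet normal -0.513 0.293 0.807
  outer loop
   vertex 0.8 4.1 3.5
   vertex 0.7 0.9 4.6
   vertex 1.9 3.0 4.6
  endloop
 endfacet
 facet normal -0.183 0.802 -0.569
  outer loop
   vertex 0.8 4.1 3.5
   vertex 4.3 4.4 2.8
   vertex 1.0 2.3 0.9
  endloop
 endfacet
 facet normal 0.070 0.740 0.669
  outer loop
   vertex 0.8 4.1 3.5
   vertex 1.9 3.0 4.6
   vertex 4.3 4.4 2.8
  endloop
 endfacet
 facet normal 0.644 -0.655 -0.395
  outer loop
   vertex 0.9 1.9 1.4
   vertex 1.0 2.3 0.9
   vertex 4.3 4.4 2.8
  endloop
 endfacet
 facet normal -0.998 0.011 -0.059
  outer loop
   vertex 0.9 1.9 1.4
   vertex 0.7 0.9 4.6
   vertex 0.8 4.1 3.5
  endloop
 endfacet
 facet normal -0.988 0.081 -0.132
  outer loop
   vertex 0.9 1.9 1.4
   vertex 0.8 4.1 3.5
   vertex 1.0 2.3 0.9
  endloop
 endfacet
 facet normal 0.645 -0.747 -0.162
  outer loop
   vertex 2.0 2.5 2.4
   vertex 4.3 4.4 2.8
   vertex 0.7 0.9 4.6
  endloop
 endfacet
 facet normal 0.605 -0.770 -0.203
  outer loop
   vertex 2.0 2.5 2.4
   vertex 0.7 0.9 4.6
   vertex 0.9 1.9 1.4
  endloop
 endfacet
 facet normal 0.640 -0.718 -0.274
  outer loop
   vertex 2.0 2.5 2.4
   vertex 0.9 1.9 1.4
   vertex 4.3 4.4 2.8
  endloop
 endfacet
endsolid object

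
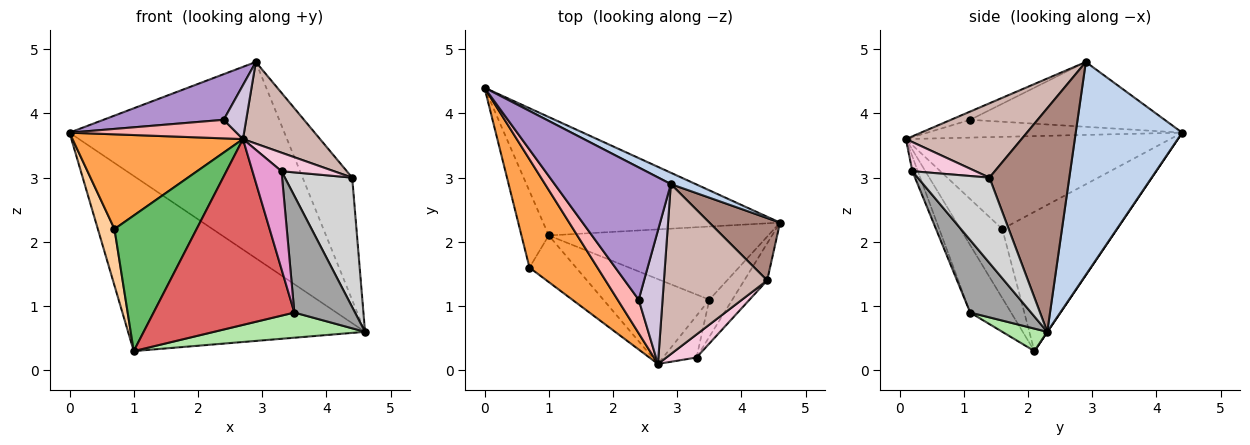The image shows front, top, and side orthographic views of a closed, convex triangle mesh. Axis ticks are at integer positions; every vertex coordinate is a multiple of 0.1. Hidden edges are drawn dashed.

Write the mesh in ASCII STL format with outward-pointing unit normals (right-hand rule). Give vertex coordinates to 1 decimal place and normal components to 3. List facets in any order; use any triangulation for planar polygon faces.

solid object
 facet normal 0.001 0.828 -0.560
  outer loop
   vertex 1.0 2.1 0.3
   vertex 0.0 4.4 3.7
   vertex 4.6 2.3 0.6
  endloop
 endfacet
 facet normal 0.443 0.895 0.052
  outer loop
   vertex 2.9 2.9 4.8
   vertex 4.6 2.3 0.6
   vertex 0.0 4.4 3.7
  endloop
 endfacet
 facet normal -0.714 -0.461 0.527
  outer loop
   vertex 0.7 1.6 2.2
   vertex 2.7 0.1 3.6
   vertex 0.0 4.4 3.7
  endloop
 endfacet
 facet normal -0.972 -0.141 -0.190
  outer loop
   vertex 0.7 1.6 2.2
   vertex 0.0 4.4 3.7
   vertex 1.0 2.1 0.3
  endloop
 endfacet
 facet normal -0.434 -0.852 -0.293
  outer loop
   vertex 0.7 1.6 2.2
   vertex 1.0 2.1 0.3
   vertex 2.7 0.1 3.6
  endloop
 endfacet
 facet normal 0.096 -0.324 -0.941
  outer loop
   vertex 3.5 1.1 0.9
   vertex 1.0 2.1 0.3
   vertex 4.6 2.3 0.6
  endloop
 endfacet
 facet normal -0.255 -0.880 -0.401
  outer loop
   vertex 3.5 1.1 0.9
   vertex 2.7 0.1 3.6
   vertex 1.0 2.1 0.3
  endloop
 endfacet
 facet normal -0.594 -0.389 0.704
  outer loop
   vertex 2.4 1.1 3.9
   vertex 0.0 4.4 3.7
   vertex 2.7 0.1 3.6
  endloop
 endfacet
 facet normal -0.466 -0.289 0.836
  outer loop
   vertex 2.4 1.1 3.9
   vertex 2.9 2.9 4.8
   vertex 0.0 4.4 3.7
  endloop
 endfacet
 facet normal -0.306 -0.357 0.883
  outer loop
   vertex 2.4 1.1 3.9
   vertex 2.7 0.1 3.6
   vertex 2.9 2.9 4.8
  endloop
 endfacet
 facet normal 0.821 0.509 0.259
  outer loop
   vertex 4.4 1.4 3.0
   vertex 4.6 2.3 0.6
   vertex 2.9 2.9 4.8
  endloop
 endfacet
 facet normal 0.544 -0.363 0.756
  outer loop
   vertex 4.4 1.4 3.0
   vertex 2.9 2.9 4.8
   vertex 2.7 0.1 3.6
  endloop
 endfacet
 facet normal -0.171 -0.906 -0.386
  outer loop
   vertex 3.3 0.2 3.1
   vertex 2.7 0.1 3.6
   vertex 3.5 1.1 0.9
  endloop
 endfacet
 facet normal 0.602 -0.500 0.622
  outer loop
   vertex 3.3 0.2 3.1
   vertex 4.4 1.4 3.0
   vertex 2.7 0.1 3.6
  endloop
 endfacet
 facet normal 0.691 -0.689 -0.219
  outer loop
   vertex 3.3 0.2 3.1
   vertex 3.5 1.1 0.9
   vertex 4.6 2.3 0.6
  endloop
 endfacet
 facet normal 0.715 -0.672 -0.192
  outer loop
   vertex 3.3 0.2 3.1
   vertex 4.6 2.3 0.6
   vertex 4.4 1.4 3.0
  endloop
 endfacet
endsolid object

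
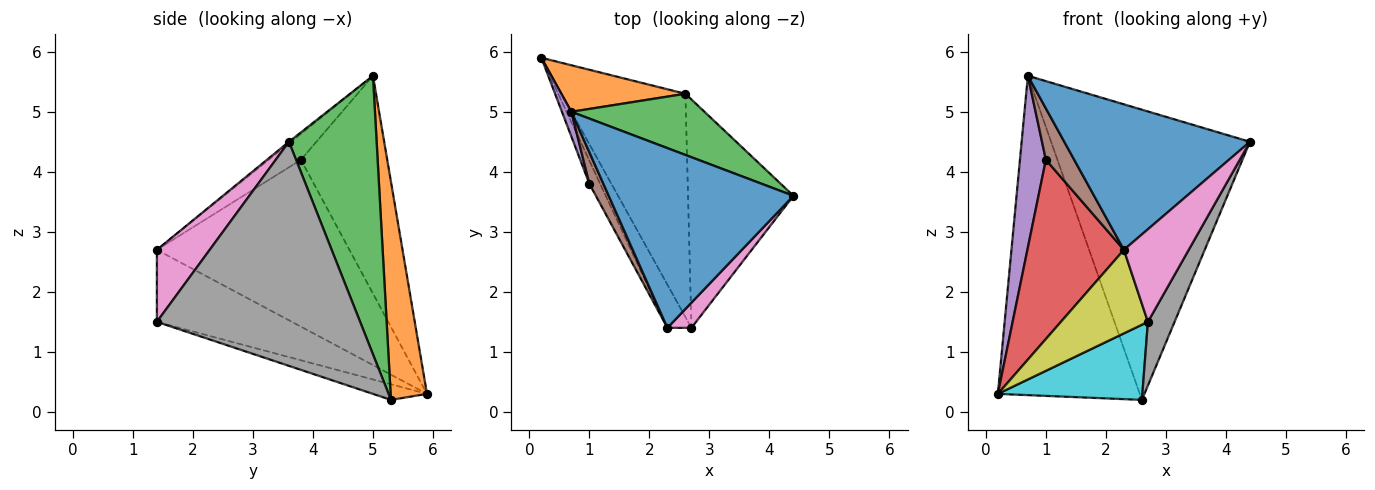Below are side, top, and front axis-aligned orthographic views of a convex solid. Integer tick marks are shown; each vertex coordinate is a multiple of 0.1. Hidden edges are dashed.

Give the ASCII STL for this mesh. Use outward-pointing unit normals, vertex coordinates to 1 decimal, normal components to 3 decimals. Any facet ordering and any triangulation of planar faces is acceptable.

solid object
 facet normal -0.007 -0.629 0.777
  outer loop
   vertex 0.7 5.0 5.6
   vertex 2.3 1.4 2.7
   vertex 4.4 3.6 4.5
  endloop
 endfacet
 facet normal 0.246 0.959 0.140
  outer loop
   vertex 2.6 5.3 0.2
   vertex 0.2 5.9 0.3
   vertex 0.7 5.0 5.6
  endloop
 endfacet
 facet normal 0.396 0.898 0.189
  outer loop
   vertex 2.6 5.3 0.2
   vertex 0.7 5.0 5.6
   vertex 4.4 3.6 4.5
  endloop
 endfacet
 facet normal -0.893 -0.447 -0.058
  outer loop
   vertex 1.0 3.8 4.2
   vertex 0.2 5.9 0.3
   vertex 2.3 1.4 2.7
  endloop
 endfacet
 facet normal -0.957 -0.288 0.041
  outer loop
   vertex 1.0 3.8 4.2
   vertex 0.7 5.0 5.6
   vertex 0.2 5.9 0.3
  endloop
 endfacet
 facet normal -0.697 -0.612 0.375
  outer loop
   vertex 1.0 3.8 4.2
   vertex 2.3 1.4 2.7
   vertex 0.7 5.0 5.6
  endloop
 endfacet
 facet normal 0.618 -0.759 0.206
  outer loop
   vertex 2.7 1.4 1.5
   vertex 4.4 3.6 4.5
   vertex 2.3 1.4 2.7
  endloop
 endfacet
 facet normal 0.899 -0.118 -0.423
  outer loop
   vertex 2.7 1.4 1.5
   vertex 2.6 5.3 0.2
   vertex 4.4 3.6 4.5
  endloop
 endfacet
 facet normal -0.809 -0.522 -0.270
  outer loop
   vertex 2.7 1.4 1.5
   vertex 2.3 1.4 2.7
   vertex 0.2 5.9 0.3
  endloop
 endfacet
 facet normal -0.118 -0.317 -0.941
  outer loop
   vertex 2.7 1.4 1.5
   vertex 0.2 5.9 0.3
   vertex 2.6 5.3 0.2
  endloop
 endfacet
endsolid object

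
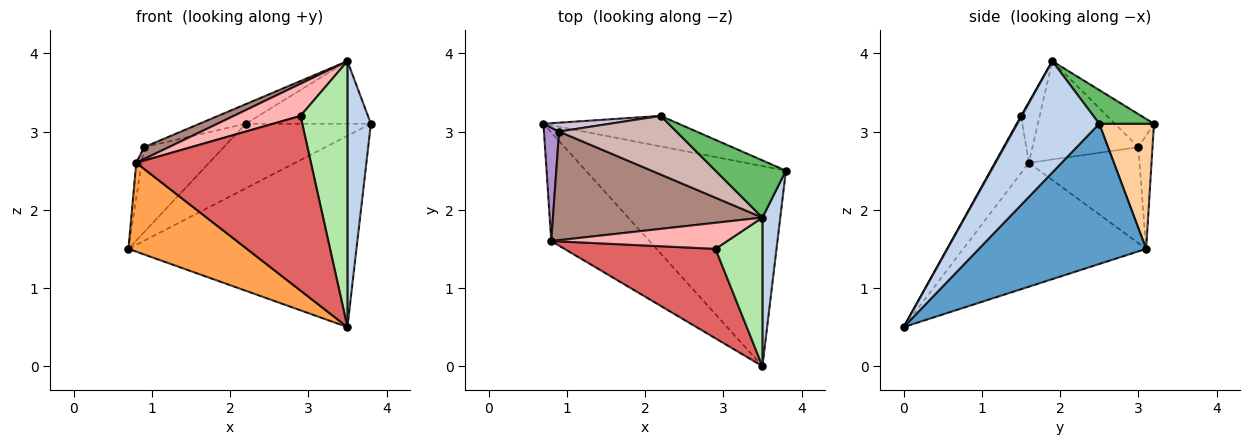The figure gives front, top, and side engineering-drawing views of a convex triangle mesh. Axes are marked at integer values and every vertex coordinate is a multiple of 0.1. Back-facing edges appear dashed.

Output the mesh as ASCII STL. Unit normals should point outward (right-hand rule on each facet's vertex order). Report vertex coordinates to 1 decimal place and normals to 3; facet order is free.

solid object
 facet normal 0.452 0.616 -0.645
  outer loop
   vertex 3.5 0.0 0.5
   vertex 0.7 3.1 1.5
   vertex 3.8 2.5 3.1
  endloop
 endfacet
 facet normal 0.950 -0.272 0.152
  outer loop
   vertex 3.5 1.9 3.9
   vertex 3.5 0.0 0.5
   vertex 3.8 2.5 3.1
  endloop
 endfacet
 facet normal -0.699 -0.453 -0.554
  outer loop
   vertex 0.8 1.6 2.6
   vertex 0.7 3.1 1.5
   vertex 3.5 0.0 0.5
  endloop
 endfacet
 facet normal 0.368 0.841 -0.397
  outer loop
   vertex 2.2 3.2 3.1
   vertex 3.8 2.5 3.1
   vertex 0.7 3.1 1.5
  endloop
 endfacet
 facet normal 0.307 0.702 0.642
  outer loop
   vertex 2.2 3.2 3.1
   vertex 3.5 1.9 3.9
   vertex 3.8 2.5 3.1
  endloop
 endfacet
 facet normal 0.013 -0.873 0.488
  outer loop
   vertex 2.9 1.5 3.2
   vertex 3.5 0.0 0.5
   vertex 3.5 1.9 3.9
  endloop
 endfacet
 facet normal -0.170 -0.877 0.449
  outer loop
   vertex 2.9 1.5 3.2
   vertex 0.8 1.6 2.6
   vertex 3.5 0.0 0.5
  endloop
 endfacet
 facet normal -0.212 -0.759 0.615
  outer loop
   vertex 2.9 1.5 3.2
   vertex 3.5 1.9 3.9
   vertex 0.8 1.6 2.6
  endloop
 endfacet
 facet normal -0.987 0.048 0.156
  outer loop
   vertex 0.9 3.0 2.8
   vertex 0.7 3.1 1.5
   vertex 0.8 1.6 2.6
  endloop
 endfacet
 facet normal -0.174 0.979 0.102
  outer loop
   vertex 0.9 3.0 2.8
   vertex 2.2 3.2 3.1
   vertex 0.7 3.1 1.5
  endloop
 endfacet
 facet normal -0.423 -0.098 0.901
  outer loop
   vertex 0.9 3.0 2.8
   vertex 0.8 1.6 2.6
   vertex 3.5 1.9 3.9
  endloop
 endfacet
 facet normal -0.258 0.305 0.916
  outer loop
   vertex 0.9 3.0 2.8
   vertex 3.5 1.9 3.9
   vertex 2.2 3.2 3.1
  endloop
 endfacet
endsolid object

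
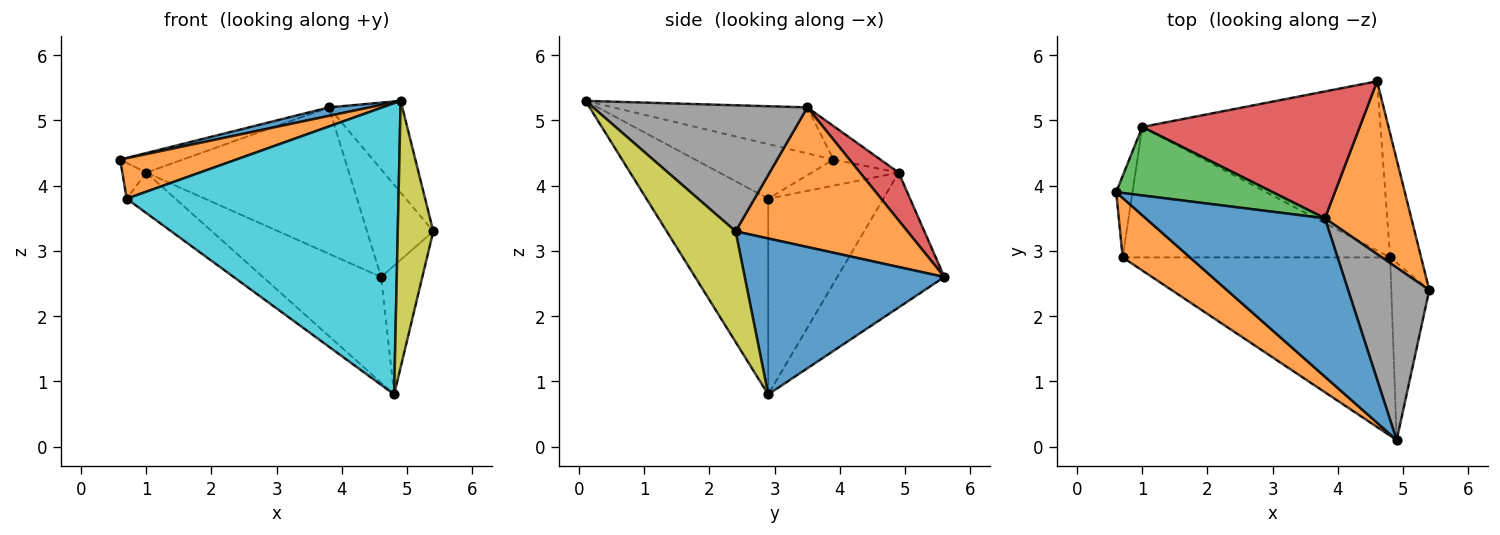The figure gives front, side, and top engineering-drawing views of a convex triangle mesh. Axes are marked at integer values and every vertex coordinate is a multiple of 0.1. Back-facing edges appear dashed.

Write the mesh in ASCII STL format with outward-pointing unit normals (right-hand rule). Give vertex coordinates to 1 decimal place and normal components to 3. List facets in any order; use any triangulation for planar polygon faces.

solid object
 facet normal 0.961 0.199 -0.191
  outer loop
   vertex 4.8 2.9 0.8
   vertex 4.6 5.6 2.6
   vertex 5.4 2.4 3.3
  endloop
 endfacet
 facet normal 0.808 0.311 0.500
  outer loop
   vertex 3.8 3.5 5.2
   vertex 5.4 2.4 3.3
   vertex 4.6 5.6 2.6
  endloop
 endfacet
 facet normal -0.202 0.269 0.942
  outer loop
   vertex 1.0 4.9 4.2
   vertex 0.6 3.9 4.4
   vertex 3.8 3.5 5.2
  endloop
 endfacet
 facet normal 0.143 0.748 0.648
  outer loop
   vertex 1.0 4.9 4.2
   vertex 3.8 3.5 5.2
   vertex 4.6 5.6 2.6
  endloop
 endfacet
 facet normal -0.433 0.478 -0.765
  outer loop
   vertex 1.0 4.9 4.2
   vertex 4.6 5.6 2.6
   vertex 4.8 2.9 0.8
  endloop
 endfacet
 facet normal -0.826 0.227 -0.516
  outer loop
   vertex 1.0 4.9 4.2
   vertex 0.7 2.9 3.8
   vertex 0.6 3.9 4.4
  endloop
 endfacet
 facet normal -0.573 0.243 -0.783
  outer loop
   vertex 1.0 4.9 4.2
   vertex 4.8 2.9 0.8
   vertex 0.7 2.9 3.8
  endloop
 endfacet
 facet normal 0.808 0.277 0.520
  outer loop
   vertex 4.9 0.1 5.3
   vertex 5.4 2.4 3.3
   vertex 3.8 3.5 5.2
  endloop
 endfacet
 facet normal 0.850 -0.438 -0.292
  outer loop
   vertex 4.9 0.1 5.3
   vertex 4.8 2.9 0.8
   vertex 5.4 2.4 3.3
  endloop
 endfacet
 facet normal -0.357 -0.797 -0.488
  outer loop
   vertex 4.9 0.1 5.3
   vertex 0.7 2.9 3.8
   vertex 4.8 2.9 0.8
  endloop
 endfacet
 facet normal -0.248 -0.052 0.967
  outer loop
   vertex 4.9 0.1 5.3
   vertex 3.8 3.5 5.2
   vertex 0.6 3.9 4.4
  endloop
 endfacet
 facet normal -0.557 -0.468 0.686
  outer loop
   vertex 4.9 0.1 5.3
   vertex 0.6 3.9 4.4
   vertex 0.7 2.9 3.8
  endloop
 endfacet
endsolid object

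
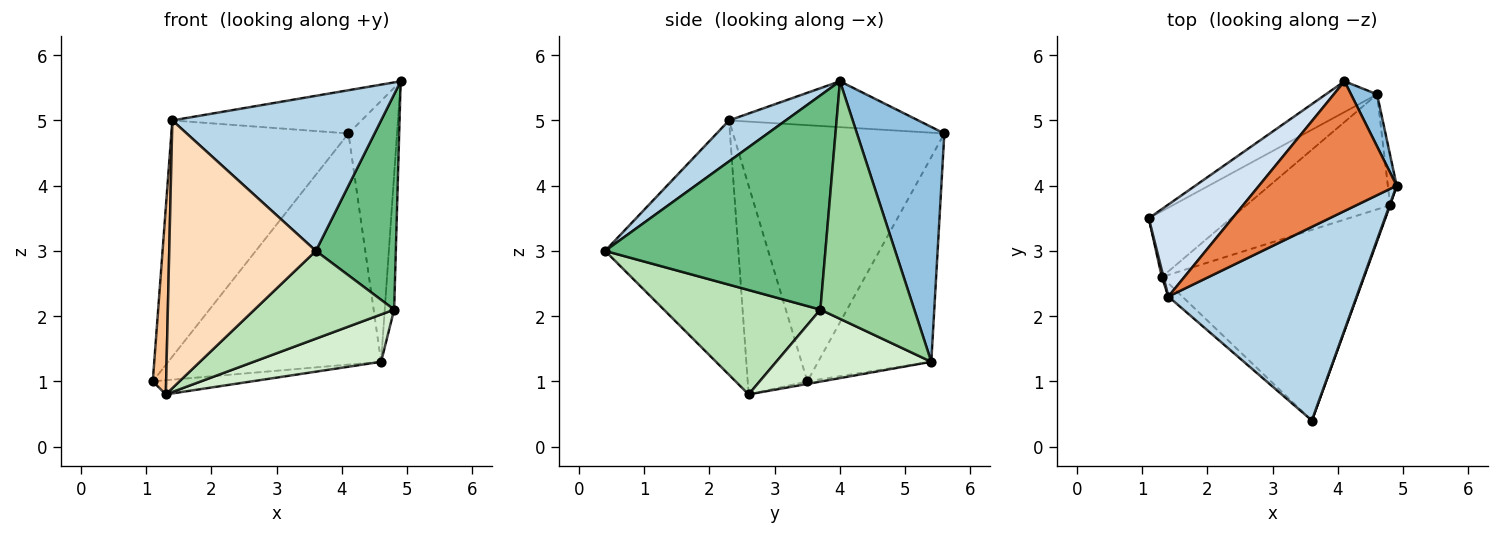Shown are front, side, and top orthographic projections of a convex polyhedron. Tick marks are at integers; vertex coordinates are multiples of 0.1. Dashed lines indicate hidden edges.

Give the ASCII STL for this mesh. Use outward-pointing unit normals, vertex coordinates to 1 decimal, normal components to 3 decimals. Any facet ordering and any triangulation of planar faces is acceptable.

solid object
 facet normal -0.466 0.877 -0.117
  outer loop
   vertex 4.6 5.4 1.3
   vertex 1.1 3.5 1.0
   vertex 4.1 5.6 4.8
  endloop
 endfacet
 facet normal 0.870 0.483 0.097
  outer loop
   vertex 4.6 5.4 1.3
   vertex 4.1 5.6 4.8
   vertex 4.9 4.0 5.6
  endloop
 endfacet
 facet normal 0.167 -0.616 0.770
  outer loop
   vertex 1.4 2.3 5.0
   vertex 3.6 0.4 3.0
   vertex 4.9 4.0 5.6
  endloop
 endfacet
 facet normal -0.744 0.623 0.243
  outer loop
   vertex 1.4 2.3 5.0
   vertex 4.1 5.6 4.8
   vertex 1.1 3.5 1.0
  endloop
 endfacet
 facet normal -0.302 0.302 0.905
  outer loop
   vertex 1.4 2.3 5.0
   vertex 4.9 4.0 5.6
   vertex 4.1 5.6 4.8
  endloop
 endfacet
 facet normal -0.030 0.210 -0.977
  outer loop
   vertex 1.3 2.6 0.8
   vertex 1.1 3.5 1.0
   vertex 4.6 5.4 1.3
  endloop
 endfacet
 facet normal -0.976 -0.219 0.008
  outer loop
   vertex 1.3 2.6 0.8
   vertex 1.4 2.3 5.0
   vertex 1.1 3.5 1.0
  endloop
 endfacet
 facet normal -0.672 -0.740 -0.037
  outer loop
   vertex 1.3 2.6 0.8
   vertex 3.6 0.4 3.0
   vertex 1.4 2.3 5.0
  endloop
 endfacet
 facet normal 0.940 -0.341 0.002
  outer loop
   vertex 4.8 3.7 2.1
   vertex 4.9 4.0 5.6
   vertex 3.6 0.4 3.0
  endloop
 endfacet
 facet normal 0.994 0.100 -0.037
  outer loop
   vertex 4.8 3.7 2.1
   vertex 4.6 5.4 1.3
   vertex 4.9 4.0 5.6
  endloop
 endfacet
 facet normal 0.424 -0.379 -0.822
  outer loop
   vertex 4.8 3.7 2.1
   vertex 3.6 0.4 3.0
   vertex 1.3 2.6 0.8
  endloop
 endfacet
 facet normal 0.420 -0.345 -0.839
  outer loop
   vertex 4.8 3.7 2.1
   vertex 1.3 2.6 0.8
   vertex 4.6 5.4 1.3
  endloop
 endfacet
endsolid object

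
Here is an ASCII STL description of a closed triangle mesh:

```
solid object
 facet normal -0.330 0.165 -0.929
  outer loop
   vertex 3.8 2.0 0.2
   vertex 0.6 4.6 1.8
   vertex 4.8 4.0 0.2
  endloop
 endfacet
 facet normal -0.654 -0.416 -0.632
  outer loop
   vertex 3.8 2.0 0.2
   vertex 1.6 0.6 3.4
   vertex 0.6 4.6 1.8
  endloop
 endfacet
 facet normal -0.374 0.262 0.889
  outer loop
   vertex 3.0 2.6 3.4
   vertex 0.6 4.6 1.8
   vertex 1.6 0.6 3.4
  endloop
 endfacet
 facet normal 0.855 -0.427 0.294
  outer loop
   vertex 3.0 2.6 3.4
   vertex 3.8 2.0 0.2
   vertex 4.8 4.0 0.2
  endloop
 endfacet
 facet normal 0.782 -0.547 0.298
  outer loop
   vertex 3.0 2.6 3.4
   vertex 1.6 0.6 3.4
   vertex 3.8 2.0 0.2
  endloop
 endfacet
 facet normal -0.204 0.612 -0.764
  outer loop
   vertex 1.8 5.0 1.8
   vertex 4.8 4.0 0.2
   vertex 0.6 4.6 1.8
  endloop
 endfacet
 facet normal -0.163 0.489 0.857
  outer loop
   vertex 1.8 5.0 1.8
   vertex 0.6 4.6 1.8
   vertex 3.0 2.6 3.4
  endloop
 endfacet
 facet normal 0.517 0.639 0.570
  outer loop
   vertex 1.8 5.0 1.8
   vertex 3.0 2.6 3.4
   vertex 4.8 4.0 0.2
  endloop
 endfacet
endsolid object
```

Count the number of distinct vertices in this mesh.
6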